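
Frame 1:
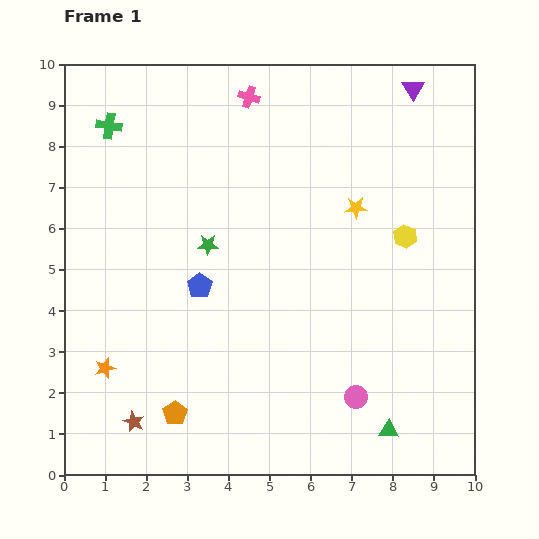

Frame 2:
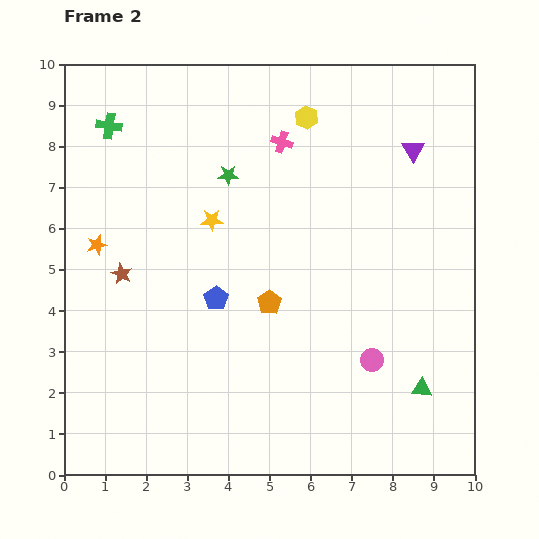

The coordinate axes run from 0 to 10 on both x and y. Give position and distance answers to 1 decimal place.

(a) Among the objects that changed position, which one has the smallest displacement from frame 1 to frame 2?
the blue pentagon

(moved 0.5)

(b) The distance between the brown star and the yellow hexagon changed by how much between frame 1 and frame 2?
-2.1

Distance in frame 1: 8.0. Distance in frame 2: 5.9.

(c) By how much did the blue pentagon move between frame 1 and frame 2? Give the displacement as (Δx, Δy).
(0.4, -0.3)

The blue pentagon was at (3.3, 4.6) in frame 1 and (3.7, 4.3) in frame 2.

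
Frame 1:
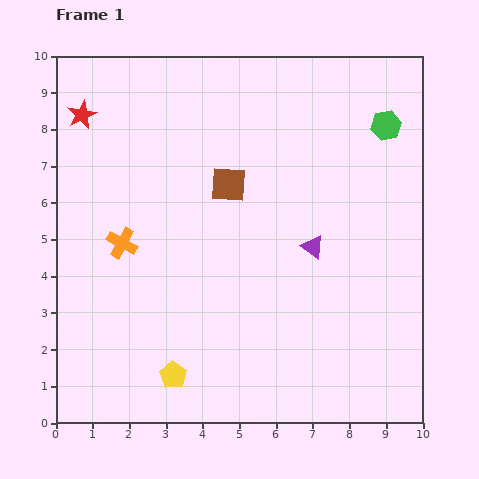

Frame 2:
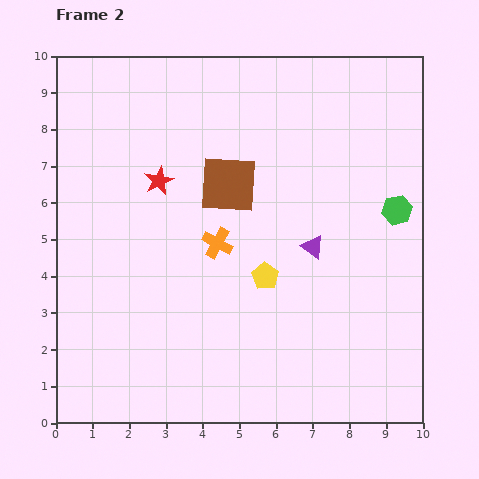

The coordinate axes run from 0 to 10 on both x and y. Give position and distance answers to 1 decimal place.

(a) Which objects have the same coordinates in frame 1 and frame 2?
the purple triangle, the brown square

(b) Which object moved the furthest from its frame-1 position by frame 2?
the yellow pentagon

(moved 3.7; next 2.8)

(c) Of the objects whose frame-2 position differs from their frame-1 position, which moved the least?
the green hexagon

(moved 2.3)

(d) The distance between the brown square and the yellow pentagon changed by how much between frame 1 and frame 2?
-2.7

Distance in frame 1: 5.4. Distance in frame 2: 2.7.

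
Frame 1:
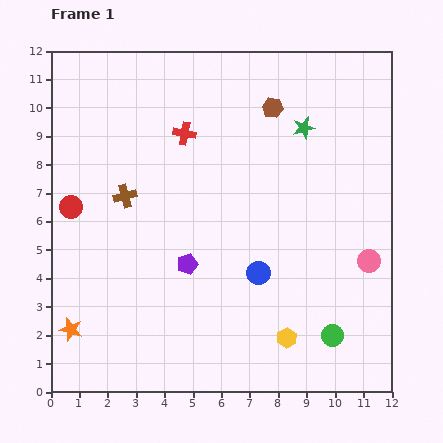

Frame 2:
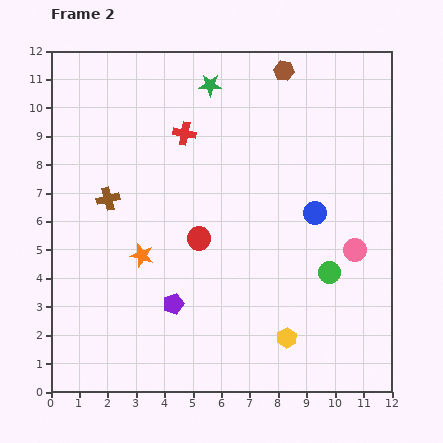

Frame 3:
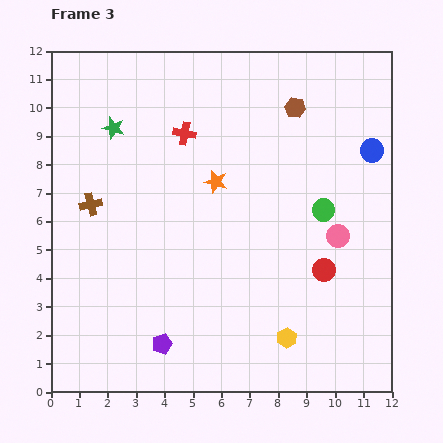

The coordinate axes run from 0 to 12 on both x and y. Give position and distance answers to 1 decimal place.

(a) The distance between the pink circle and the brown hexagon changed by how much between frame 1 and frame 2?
+0.4

Distance in frame 1: 6.4. Distance in frame 2: 6.8.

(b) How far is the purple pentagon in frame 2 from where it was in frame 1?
1.5

The purple pentagon moved from (4.8, 4.5) to (4.3, 3.1), a distance of √(0.5² + 1.4²) ≈ 1.5.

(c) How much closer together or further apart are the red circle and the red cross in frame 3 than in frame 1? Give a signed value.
+2.1

Distance in frame 1: 4.8. Distance in frame 3: 6.9.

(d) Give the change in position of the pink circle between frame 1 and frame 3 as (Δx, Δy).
(-1.1, 0.9)

The pink circle was at (11.2, 4.6) in frame 1 and (10.1, 5.5) in frame 3.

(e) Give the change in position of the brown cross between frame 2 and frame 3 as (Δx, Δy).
(-0.6, -0.2)

The brown cross was at (2.0, 6.8) in frame 2 and (1.4, 6.6) in frame 3.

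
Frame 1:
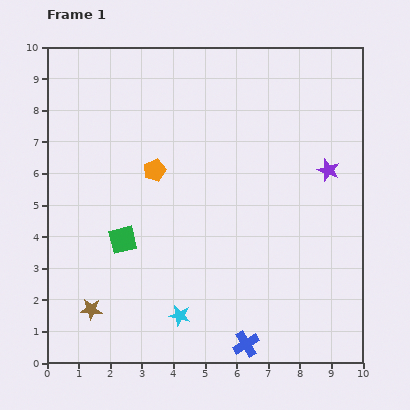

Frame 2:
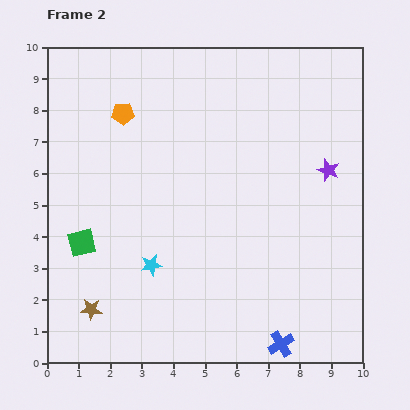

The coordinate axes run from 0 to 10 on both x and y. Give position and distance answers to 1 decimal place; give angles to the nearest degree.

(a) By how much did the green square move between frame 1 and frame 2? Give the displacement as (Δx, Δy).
(-1.3, -0.1)

The green square was at (2.4, 3.9) in frame 1 and (1.1, 3.8) in frame 2.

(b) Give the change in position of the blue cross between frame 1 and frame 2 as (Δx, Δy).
(1.1, 0.0)

The blue cross was at (6.3, 0.6) in frame 1 and (7.4, 0.6) in frame 2.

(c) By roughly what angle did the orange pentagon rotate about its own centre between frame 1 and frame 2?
20° clockwise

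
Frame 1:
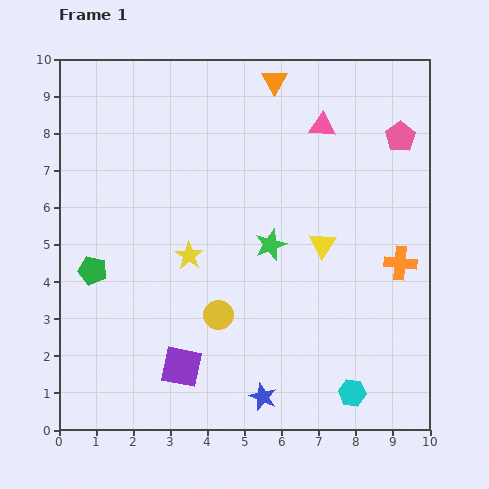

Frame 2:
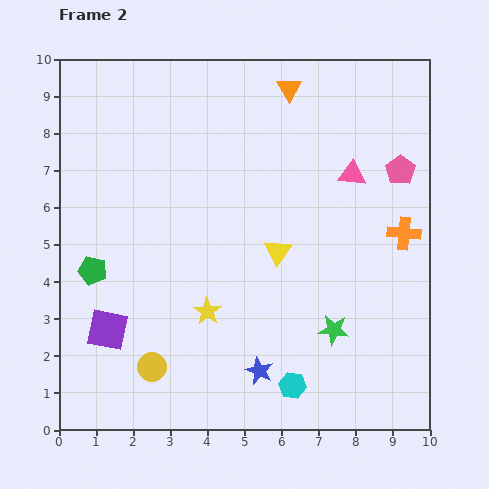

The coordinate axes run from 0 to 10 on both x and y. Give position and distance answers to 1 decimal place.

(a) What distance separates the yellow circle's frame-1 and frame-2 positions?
2.3

The yellow circle moved from (4.3, 3.1) to (2.5, 1.7), a distance of √(1.8² + 1.4²) ≈ 2.3.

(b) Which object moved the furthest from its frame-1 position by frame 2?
the green star

(moved 2.9; next 2.3)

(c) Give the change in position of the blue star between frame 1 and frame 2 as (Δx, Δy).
(-0.1, 0.7)

The blue star was at (5.5, 0.9) in frame 1 and (5.4, 1.6) in frame 2.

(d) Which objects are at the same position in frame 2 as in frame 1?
the green pentagon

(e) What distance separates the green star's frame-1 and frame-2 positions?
2.9

The green star moved from (5.7, 5.0) to (7.4, 2.7), a distance of √(1.7² + 2.3²) ≈ 2.9.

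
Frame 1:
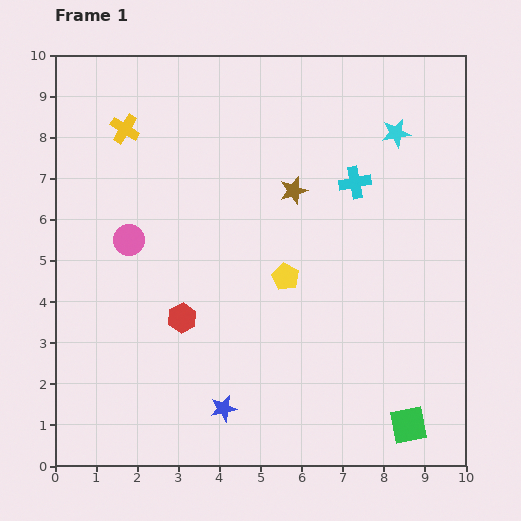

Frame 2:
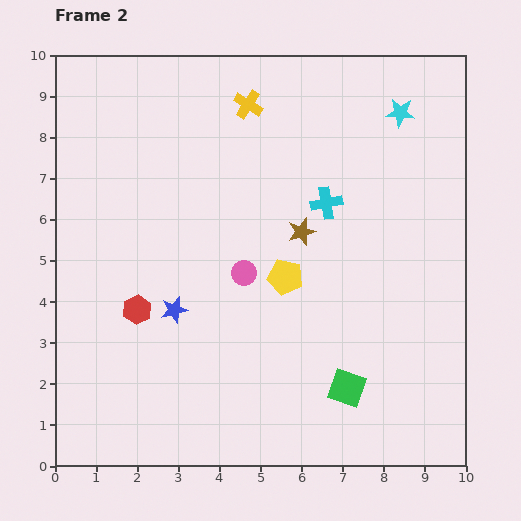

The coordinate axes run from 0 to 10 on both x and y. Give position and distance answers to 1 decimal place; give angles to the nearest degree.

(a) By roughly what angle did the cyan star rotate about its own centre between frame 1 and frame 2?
15° clockwise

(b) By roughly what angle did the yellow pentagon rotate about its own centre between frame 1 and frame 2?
17° counter-clockwise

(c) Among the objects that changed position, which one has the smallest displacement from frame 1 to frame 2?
the cyan star

(moved 0.5)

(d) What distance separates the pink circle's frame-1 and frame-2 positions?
2.9

The pink circle moved from (1.8, 5.5) to (4.6, 4.7), a distance of √(2.8² + 0.8²) ≈ 2.9.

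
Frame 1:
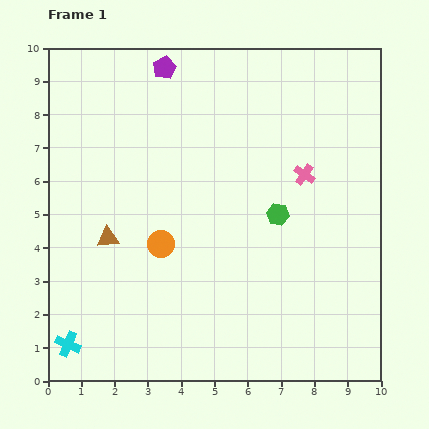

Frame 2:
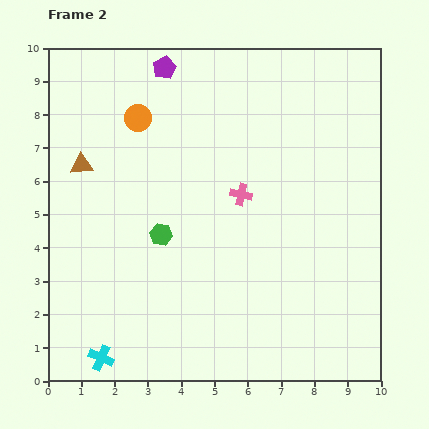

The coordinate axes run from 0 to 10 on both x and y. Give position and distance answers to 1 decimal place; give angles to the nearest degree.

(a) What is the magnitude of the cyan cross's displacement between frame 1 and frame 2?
1.1

The cyan cross moved from (0.6, 1.1) to (1.6, 0.7), a distance of √(1.0² + 0.4²) ≈ 1.1.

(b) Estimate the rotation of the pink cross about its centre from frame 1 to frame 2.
22° counter-clockwise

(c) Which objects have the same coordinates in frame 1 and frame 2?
the purple pentagon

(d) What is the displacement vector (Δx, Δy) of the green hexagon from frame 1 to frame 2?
(-3.5, -0.6)

The green hexagon was at (6.9, 5.0) in frame 1 and (3.4, 4.4) in frame 2.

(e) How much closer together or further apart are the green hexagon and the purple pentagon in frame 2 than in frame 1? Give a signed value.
-0.6

Distance in frame 1: 5.6. Distance in frame 2: 5.0.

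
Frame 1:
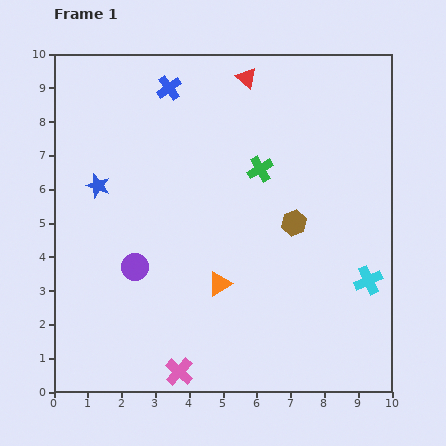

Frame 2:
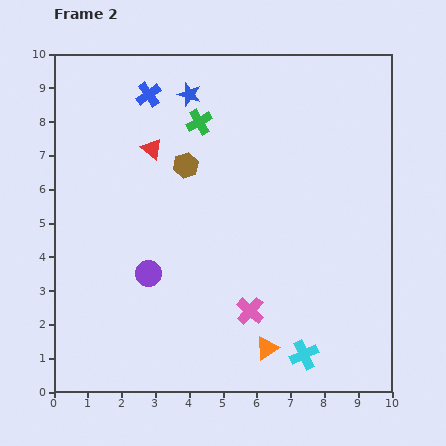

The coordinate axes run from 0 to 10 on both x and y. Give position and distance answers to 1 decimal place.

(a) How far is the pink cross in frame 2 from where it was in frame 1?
2.8

The pink cross moved from (3.7, 0.6) to (5.8, 2.4), a distance of √(2.1² + 1.8²) ≈ 2.8.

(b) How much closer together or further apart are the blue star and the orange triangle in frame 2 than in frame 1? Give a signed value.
+3.2

Distance in frame 1: 4.6. Distance in frame 2: 7.8.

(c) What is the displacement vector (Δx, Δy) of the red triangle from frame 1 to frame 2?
(-2.8, -2.1)

The red triangle was at (5.7, 9.3) in frame 1 and (2.9, 7.2) in frame 2.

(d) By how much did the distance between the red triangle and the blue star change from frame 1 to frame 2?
-3.5

Distance in frame 1: 5.4. Distance in frame 2: 1.9.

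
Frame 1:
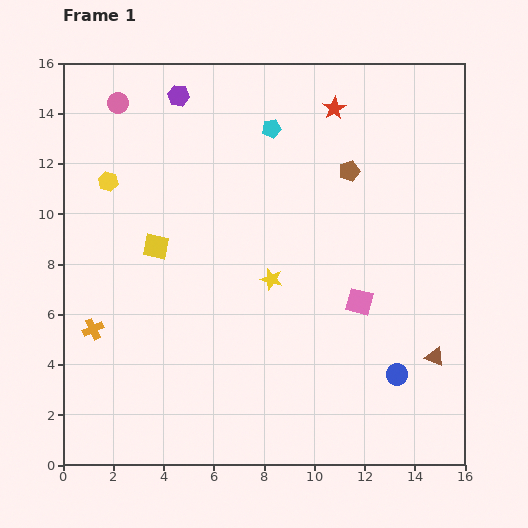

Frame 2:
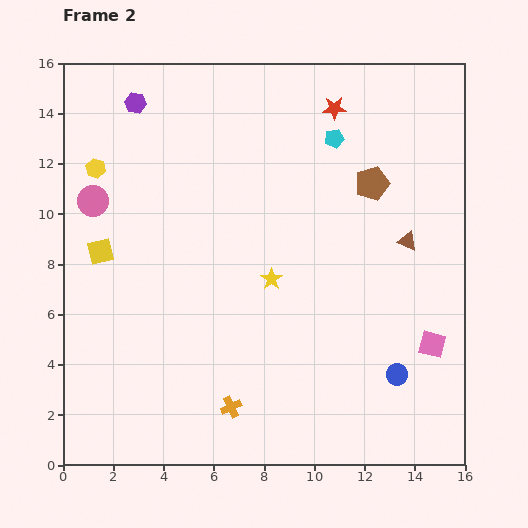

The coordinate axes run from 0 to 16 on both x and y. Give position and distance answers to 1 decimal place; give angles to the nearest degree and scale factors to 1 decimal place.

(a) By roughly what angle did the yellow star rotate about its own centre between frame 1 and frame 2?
24° clockwise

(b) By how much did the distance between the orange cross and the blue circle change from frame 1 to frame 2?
-5.5

Distance in frame 1: 12.2. Distance in frame 2: 6.7.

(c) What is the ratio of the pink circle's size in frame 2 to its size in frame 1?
1.5×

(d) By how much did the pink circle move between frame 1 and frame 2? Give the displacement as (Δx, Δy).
(-1.0, -3.9)

The pink circle was at (2.2, 14.4) in frame 1 and (1.2, 10.5) in frame 2.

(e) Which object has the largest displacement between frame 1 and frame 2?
the orange cross

(moved 6.3; next 4.7)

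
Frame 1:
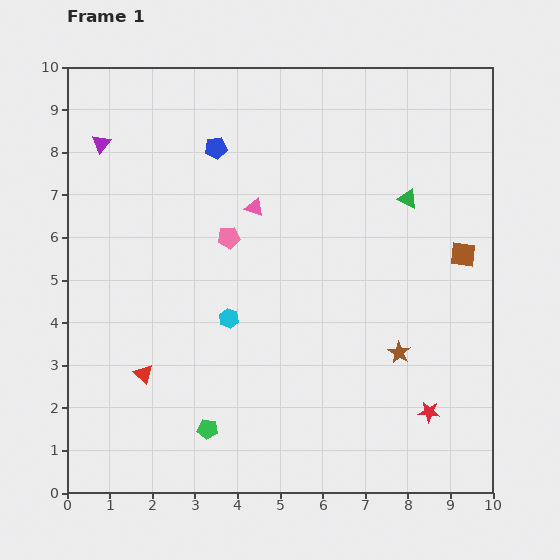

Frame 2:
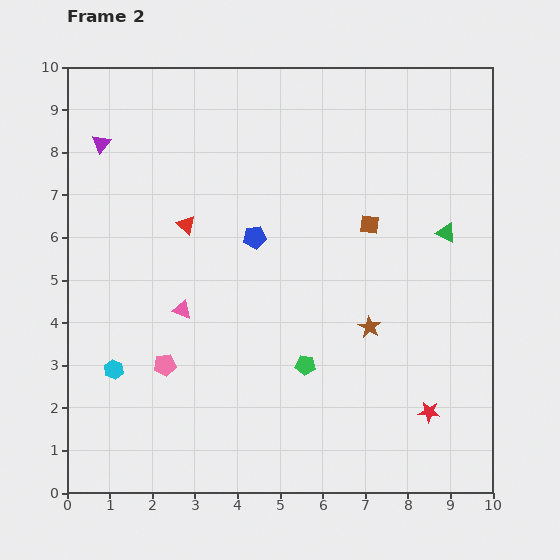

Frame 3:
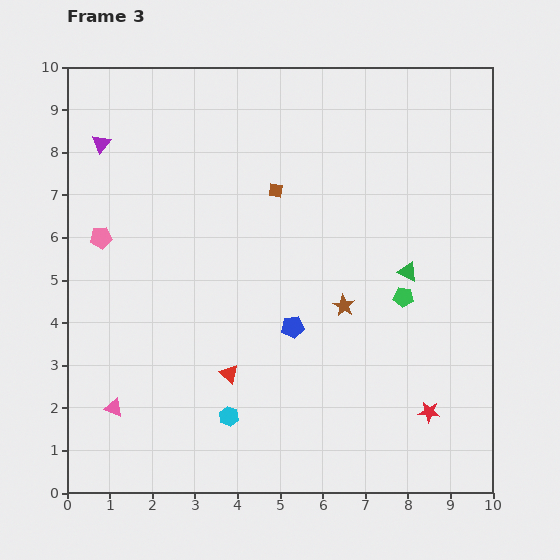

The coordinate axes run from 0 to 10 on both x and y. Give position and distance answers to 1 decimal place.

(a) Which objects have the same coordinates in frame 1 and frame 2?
the red star, the purple triangle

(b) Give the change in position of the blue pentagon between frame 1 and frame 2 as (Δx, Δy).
(0.9, -2.1)

The blue pentagon was at (3.5, 8.1) in frame 1 and (4.4, 6.0) in frame 2.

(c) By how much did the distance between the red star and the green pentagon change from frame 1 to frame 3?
-2.4

Distance in frame 1: 5.2. Distance in frame 3: 2.8.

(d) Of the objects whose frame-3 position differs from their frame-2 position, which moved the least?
the brown star

(moved 0.8)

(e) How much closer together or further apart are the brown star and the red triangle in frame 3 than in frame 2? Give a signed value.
-1.8

Distance in frame 2: 4.9. Distance in frame 3: 3.1.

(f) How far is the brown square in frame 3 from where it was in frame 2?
2.3

The brown square moved from (7.1, 6.3) to (4.9, 7.1), a distance of √(2.2² + 0.8²) ≈ 2.3.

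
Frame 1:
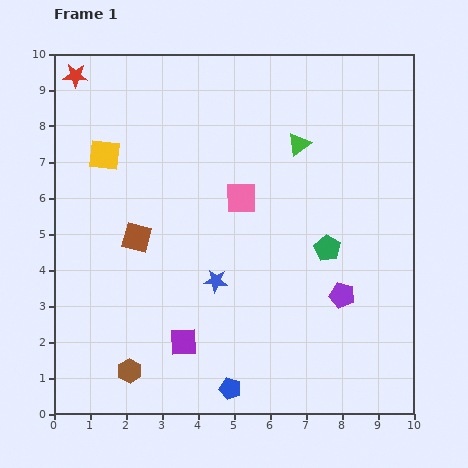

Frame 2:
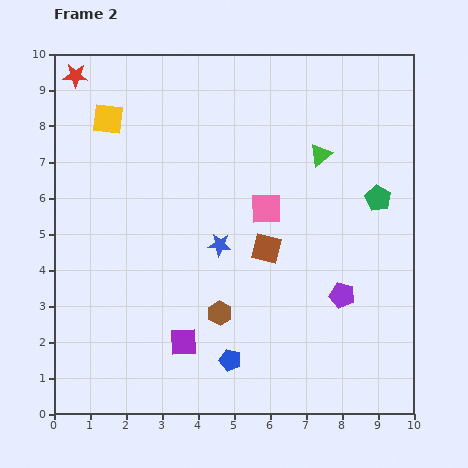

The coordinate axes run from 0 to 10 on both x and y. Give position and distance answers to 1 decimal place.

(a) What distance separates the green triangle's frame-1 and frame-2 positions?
0.7

The green triangle moved from (6.8, 7.5) to (7.4, 7.2), a distance of √(0.6² + 0.3²) ≈ 0.7.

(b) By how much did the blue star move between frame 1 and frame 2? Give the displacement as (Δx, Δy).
(0.1, 1.0)

The blue star was at (4.5, 3.7) in frame 1 and (4.6, 4.7) in frame 2.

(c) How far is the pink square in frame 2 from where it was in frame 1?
0.8

The pink square moved from (5.2, 6.0) to (5.9, 5.7), a distance of √(0.7² + 0.3²) ≈ 0.8.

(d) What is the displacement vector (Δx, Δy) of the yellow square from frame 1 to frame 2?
(0.1, 1.0)

The yellow square was at (1.4, 7.2) in frame 1 and (1.5, 8.2) in frame 2.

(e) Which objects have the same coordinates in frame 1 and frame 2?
the purple square, the purple pentagon, the red star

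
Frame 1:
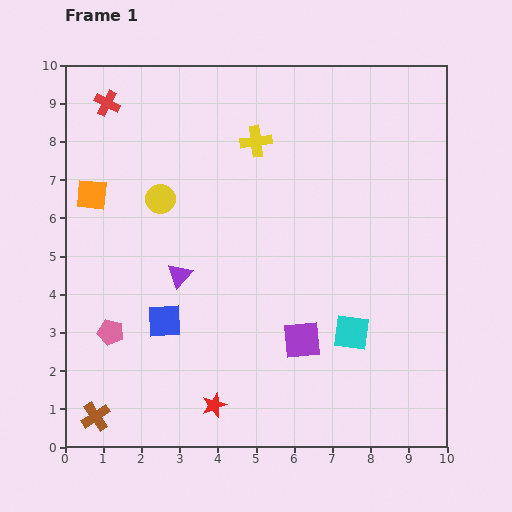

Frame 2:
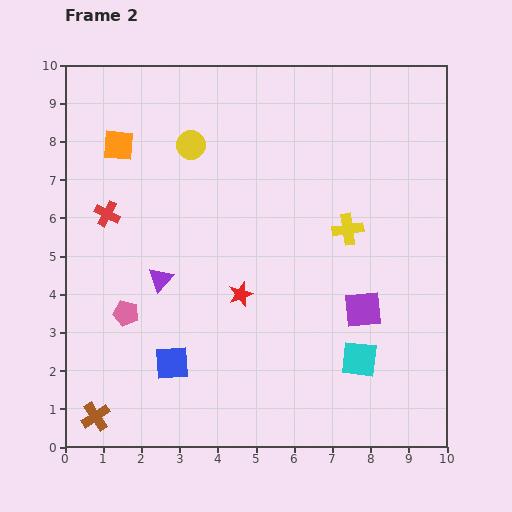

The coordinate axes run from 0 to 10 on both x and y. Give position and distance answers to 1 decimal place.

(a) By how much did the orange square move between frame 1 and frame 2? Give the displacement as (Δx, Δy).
(0.7, 1.3)

The orange square was at (0.7, 6.6) in frame 1 and (1.4, 7.9) in frame 2.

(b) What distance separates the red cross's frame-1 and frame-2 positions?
2.9

The red cross moved from (1.1, 9.0) to (1.1, 6.1), a distance of √(0.0² + 2.9²) ≈ 2.9.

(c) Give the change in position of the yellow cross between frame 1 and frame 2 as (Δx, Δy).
(2.4, -2.3)

The yellow cross was at (5.0, 8.0) in frame 1 and (7.4, 5.7) in frame 2.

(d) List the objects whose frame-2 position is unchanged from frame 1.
the brown cross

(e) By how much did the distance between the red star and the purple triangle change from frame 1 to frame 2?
-1.4

Distance in frame 1: 3.5. Distance in frame 2: 2.1.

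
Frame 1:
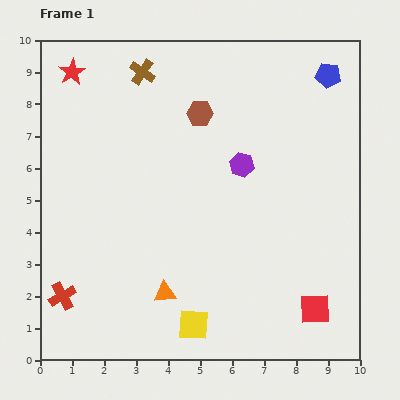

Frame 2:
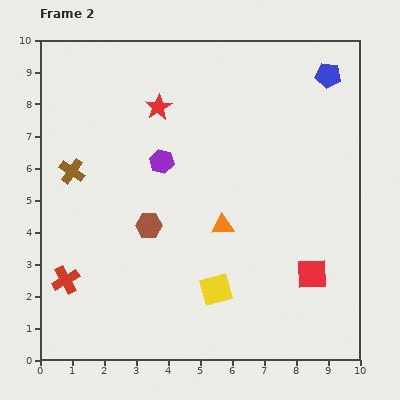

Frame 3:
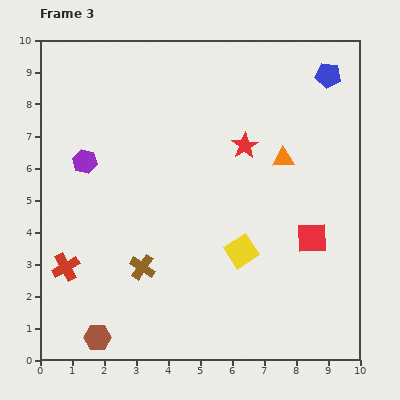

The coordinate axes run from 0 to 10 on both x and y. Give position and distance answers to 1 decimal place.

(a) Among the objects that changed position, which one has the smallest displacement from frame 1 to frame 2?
the red cross

(moved 0.5)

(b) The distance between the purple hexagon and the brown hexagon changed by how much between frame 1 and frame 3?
+3.4

Distance in frame 1: 2.1. Distance in frame 3: 5.5.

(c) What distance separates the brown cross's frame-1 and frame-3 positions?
6.1

The brown cross moved from (3.2, 9.0) to (3.2, 2.9), a distance of √(0.0² + 6.1²) ≈ 6.1.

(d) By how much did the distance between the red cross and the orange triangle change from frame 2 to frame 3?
+2.4

Distance in frame 2: 5.2. Distance in frame 3: 7.6.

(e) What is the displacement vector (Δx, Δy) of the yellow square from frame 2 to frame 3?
(0.8, 1.2)

The yellow square was at (5.5, 2.2) in frame 2 and (6.3, 3.4) in frame 3.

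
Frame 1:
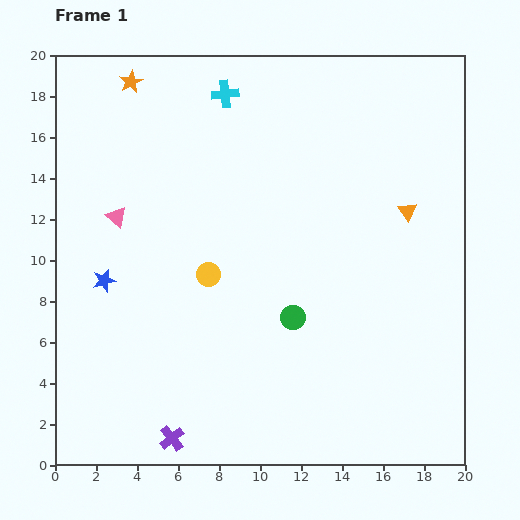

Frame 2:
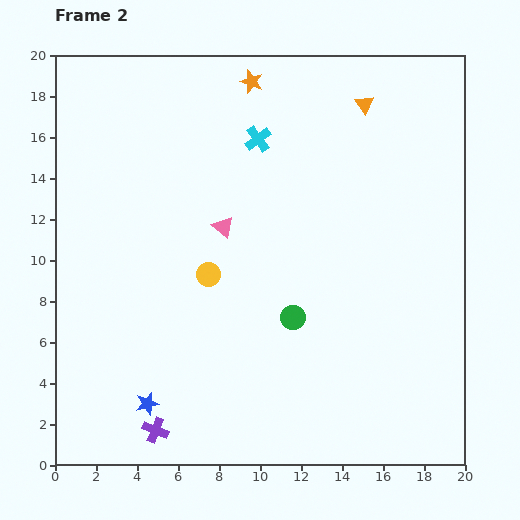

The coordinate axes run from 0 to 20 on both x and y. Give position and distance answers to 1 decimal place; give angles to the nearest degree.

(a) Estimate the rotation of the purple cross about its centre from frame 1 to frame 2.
30° counter-clockwise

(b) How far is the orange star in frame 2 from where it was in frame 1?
5.9

The orange star moved from (3.7, 18.7) to (9.6, 18.7), a distance of √(5.9² + 0.0²) ≈ 5.9.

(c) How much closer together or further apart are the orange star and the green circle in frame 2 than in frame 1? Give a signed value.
-2.3

Distance in frame 1: 14.0. Distance in frame 2: 11.7.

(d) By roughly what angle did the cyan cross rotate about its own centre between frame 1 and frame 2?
31° counter-clockwise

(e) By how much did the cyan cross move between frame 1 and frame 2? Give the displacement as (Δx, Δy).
(1.6, -2.2)

The cyan cross was at (8.3, 18.1) in frame 1 and (9.9, 15.9) in frame 2.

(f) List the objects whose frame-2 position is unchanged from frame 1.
the yellow circle, the green circle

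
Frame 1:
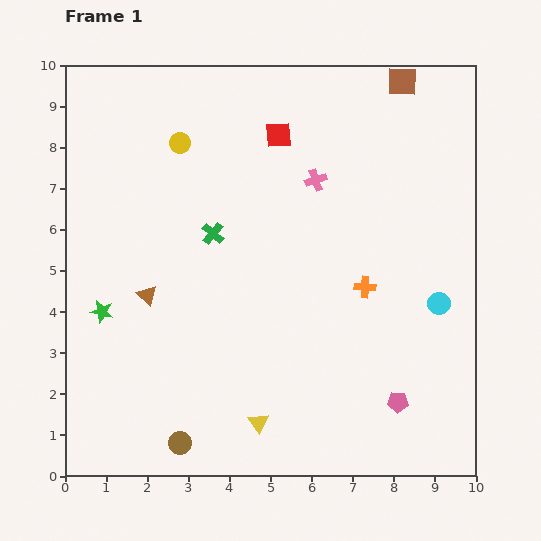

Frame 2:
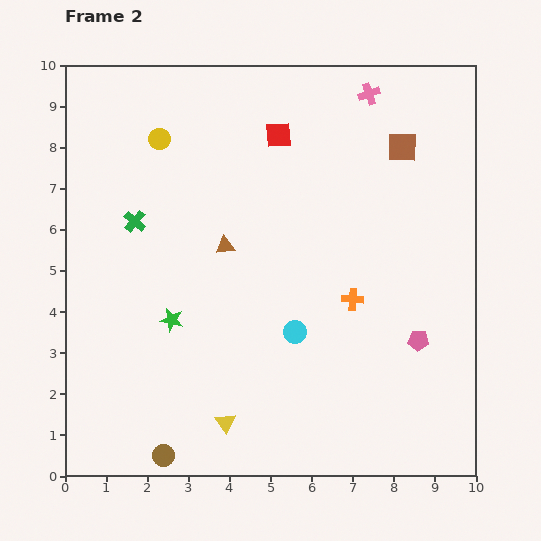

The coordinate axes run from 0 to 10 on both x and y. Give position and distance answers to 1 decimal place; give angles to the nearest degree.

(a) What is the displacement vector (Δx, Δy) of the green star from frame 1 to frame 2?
(1.7, -0.2)

The green star was at (0.9, 4.0) in frame 1 and (2.6, 3.8) in frame 2.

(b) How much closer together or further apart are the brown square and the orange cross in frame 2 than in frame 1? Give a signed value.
-1.2

Distance in frame 1: 5.1. Distance in frame 2: 3.9.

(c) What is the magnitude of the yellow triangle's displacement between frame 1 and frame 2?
0.8

The yellow triangle moved from (4.7, 1.3) to (3.9, 1.3), a distance of √(0.8² + 0.0²) ≈ 0.8.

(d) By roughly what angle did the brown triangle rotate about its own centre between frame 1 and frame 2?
50° counter-clockwise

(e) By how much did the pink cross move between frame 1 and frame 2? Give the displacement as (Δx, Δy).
(1.3, 2.1)

The pink cross was at (6.1, 7.2) in frame 1 and (7.4, 9.3) in frame 2.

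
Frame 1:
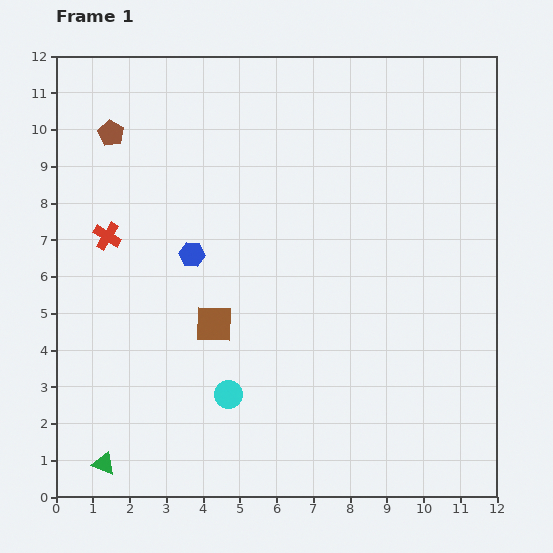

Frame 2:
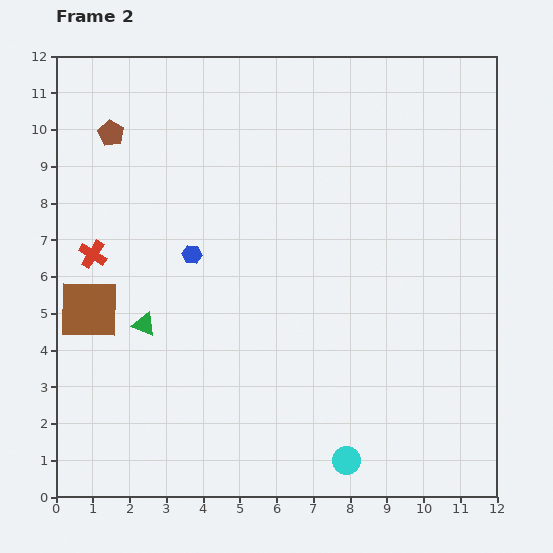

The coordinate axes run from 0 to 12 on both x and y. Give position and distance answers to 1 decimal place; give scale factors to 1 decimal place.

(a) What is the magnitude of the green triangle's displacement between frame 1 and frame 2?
4.0

The green triangle moved from (1.3, 0.9) to (2.4, 4.7), a distance of √(1.1² + 3.8²) ≈ 4.0.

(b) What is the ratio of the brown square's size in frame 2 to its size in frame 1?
1.6×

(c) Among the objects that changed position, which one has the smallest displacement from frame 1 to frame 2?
the red cross

(moved 0.6)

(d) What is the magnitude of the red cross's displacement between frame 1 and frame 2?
0.6

The red cross moved from (1.4, 7.1) to (1.0, 6.6), a distance of √(0.4² + 0.5²) ≈ 0.6.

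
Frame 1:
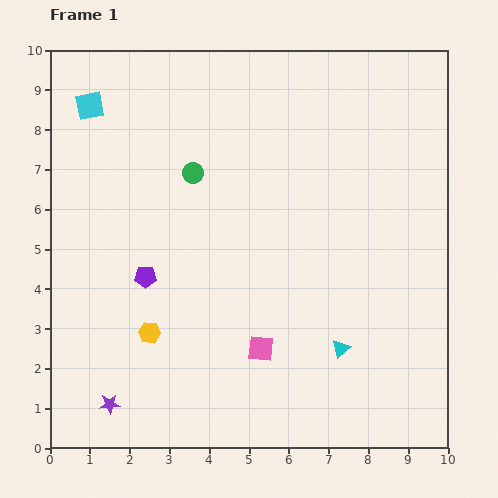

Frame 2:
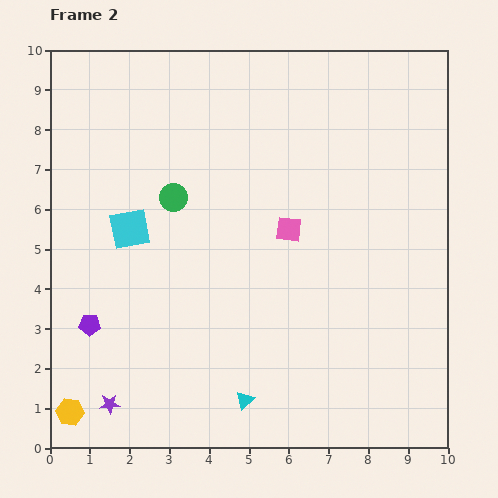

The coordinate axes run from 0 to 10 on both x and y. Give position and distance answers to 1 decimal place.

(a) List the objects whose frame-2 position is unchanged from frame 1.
the purple star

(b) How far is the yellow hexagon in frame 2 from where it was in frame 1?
2.8

The yellow hexagon moved from (2.5, 2.9) to (0.5, 0.9), a distance of √(2.0² + 2.0²) ≈ 2.8.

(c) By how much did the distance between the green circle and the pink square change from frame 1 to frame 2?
-1.7

Distance in frame 1: 4.7. Distance in frame 2: 3.0.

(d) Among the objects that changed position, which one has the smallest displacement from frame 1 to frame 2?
the green circle

(moved 0.8)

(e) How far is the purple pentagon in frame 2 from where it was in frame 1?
1.8

The purple pentagon moved from (2.4, 4.3) to (1.0, 3.1), a distance of √(1.4² + 1.2²) ≈ 1.8.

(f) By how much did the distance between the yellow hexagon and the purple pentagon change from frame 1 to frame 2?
+0.9

Distance in frame 1: 1.4. Distance in frame 2: 2.3.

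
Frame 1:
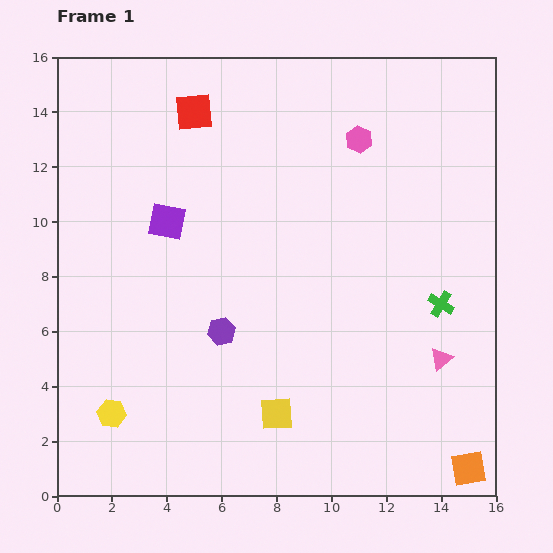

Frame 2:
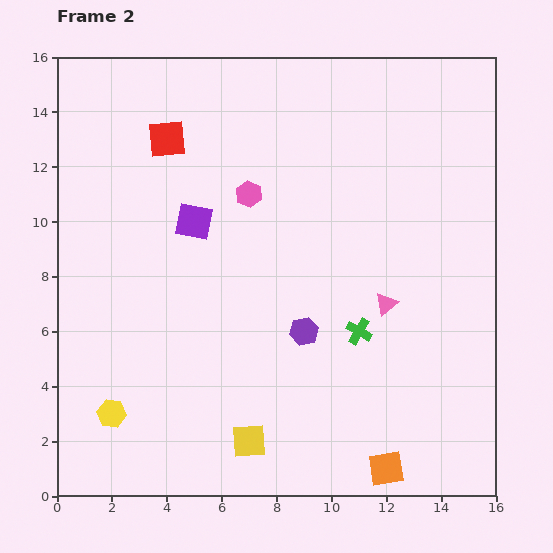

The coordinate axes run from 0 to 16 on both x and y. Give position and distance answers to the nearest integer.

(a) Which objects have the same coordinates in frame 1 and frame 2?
the yellow hexagon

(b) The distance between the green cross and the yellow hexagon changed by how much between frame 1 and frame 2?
-4

Distance in frame 1: 13. Distance in frame 2: 9.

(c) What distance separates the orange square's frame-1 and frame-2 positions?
3

The orange square moved from (15, 1) to (12, 1), a distance of √(3² + 0²) ≈ 3.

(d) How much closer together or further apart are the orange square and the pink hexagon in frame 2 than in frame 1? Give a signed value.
-2

Distance in frame 1: 13. Distance in frame 2: 11.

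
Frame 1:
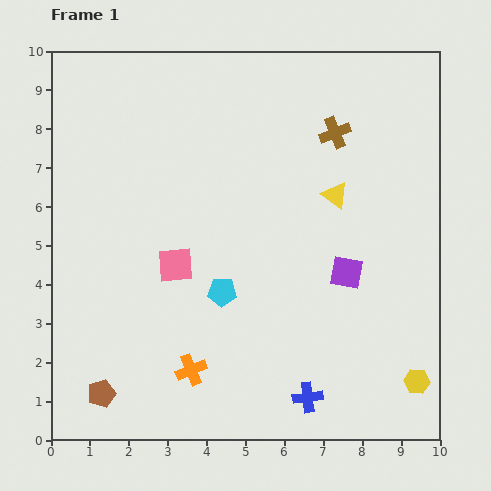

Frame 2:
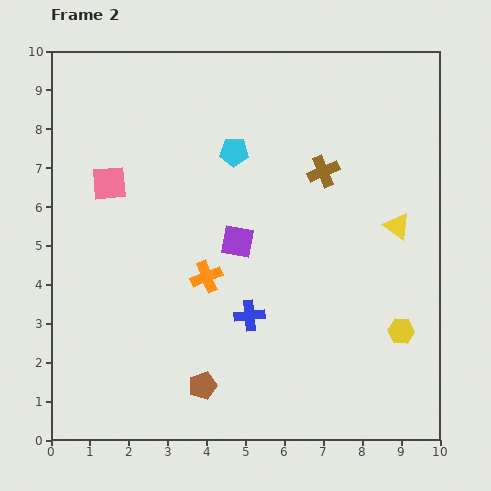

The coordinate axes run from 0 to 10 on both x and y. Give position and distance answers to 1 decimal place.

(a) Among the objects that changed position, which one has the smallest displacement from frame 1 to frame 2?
the brown cross

(moved 1.0)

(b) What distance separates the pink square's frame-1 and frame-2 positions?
2.7

The pink square moved from (3.2, 4.5) to (1.5, 6.6), a distance of √(1.7² + 2.1²) ≈ 2.7.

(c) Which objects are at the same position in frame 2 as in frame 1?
none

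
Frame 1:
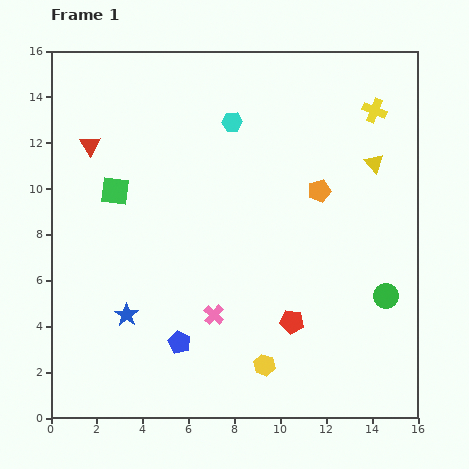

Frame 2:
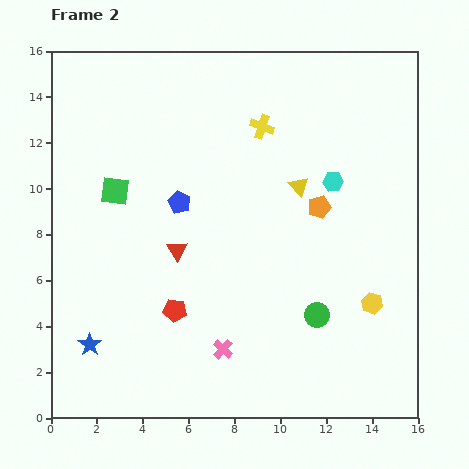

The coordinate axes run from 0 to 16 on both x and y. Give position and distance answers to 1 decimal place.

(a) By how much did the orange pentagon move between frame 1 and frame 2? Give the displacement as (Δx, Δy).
(0.0, -0.7)

The orange pentagon was at (11.7, 9.9) in frame 1 and (11.7, 9.2) in frame 2.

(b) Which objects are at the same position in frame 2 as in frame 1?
the green square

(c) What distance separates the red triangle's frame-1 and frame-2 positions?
6.0

The red triangle moved from (1.7, 11.9) to (5.5, 7.3), a distance of √(3.8² + 4.6²) ≈ 6.0.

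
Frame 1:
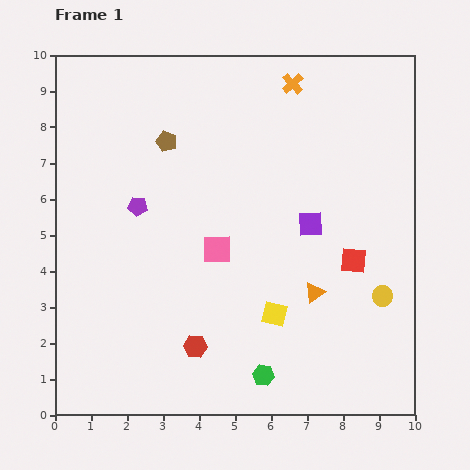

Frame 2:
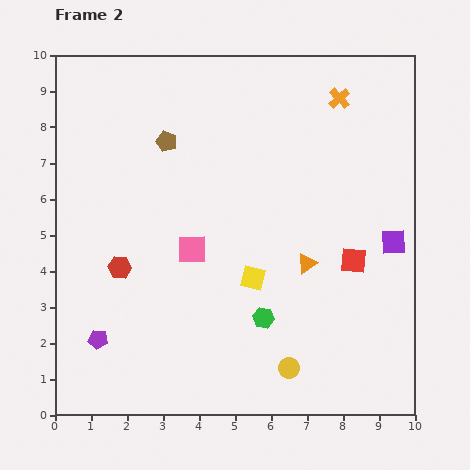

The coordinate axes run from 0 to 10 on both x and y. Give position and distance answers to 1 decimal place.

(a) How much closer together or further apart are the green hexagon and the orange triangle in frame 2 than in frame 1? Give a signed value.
-0.8

Distance in frame 1: 2.7. Distance in frame 2: 1.9.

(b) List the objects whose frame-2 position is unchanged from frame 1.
the brown pentagon, the red square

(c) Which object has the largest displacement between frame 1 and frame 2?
the purple pentagon

(moved 3.9; next 3.3)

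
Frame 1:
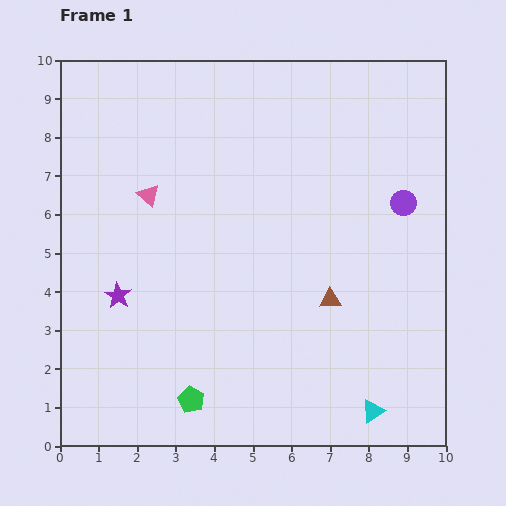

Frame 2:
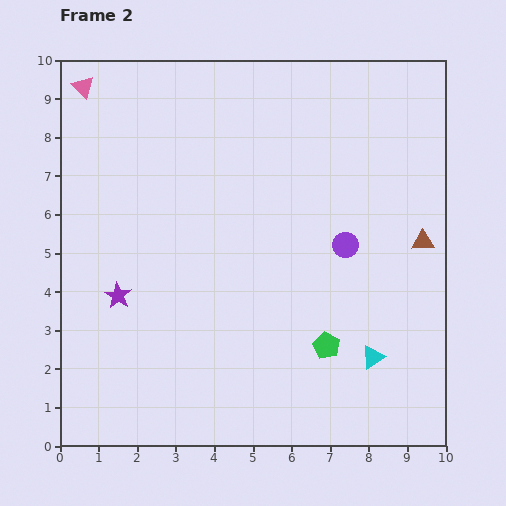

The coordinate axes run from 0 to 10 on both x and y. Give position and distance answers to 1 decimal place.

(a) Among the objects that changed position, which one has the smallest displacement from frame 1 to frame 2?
the cyan triangle

(moved 1.4)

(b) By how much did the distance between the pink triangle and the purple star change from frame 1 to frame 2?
+2.8

Distance in frame 1: 2.7. Distance in frame 2: 5.5.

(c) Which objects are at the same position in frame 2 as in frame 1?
the purple star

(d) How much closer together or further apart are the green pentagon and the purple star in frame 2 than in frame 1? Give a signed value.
+2.3

Distance in frame 1: 3.3. Distance in frame 2: 5.6.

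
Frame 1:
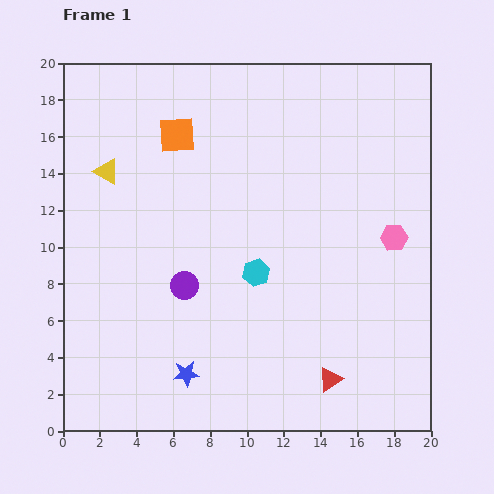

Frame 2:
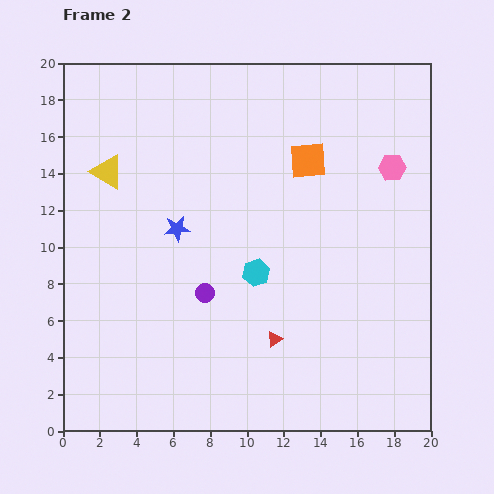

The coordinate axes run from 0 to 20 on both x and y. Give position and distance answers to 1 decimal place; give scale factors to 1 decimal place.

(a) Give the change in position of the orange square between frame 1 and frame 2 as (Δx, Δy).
(7.1, -1.4)

The orange square was at (6.2, 16.1) in frame 1 and (13.3, 14.7) in frame 2.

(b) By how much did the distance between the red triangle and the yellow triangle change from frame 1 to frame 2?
-3.7

Distance in frame 1: 16.6. Distance in frame 2: 12.9.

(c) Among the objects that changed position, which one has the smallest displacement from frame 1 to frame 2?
the purple circle

(moved 1.2)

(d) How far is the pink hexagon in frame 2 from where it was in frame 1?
3.8

The pink hexagon moved from (18.0, 10.5) to (17.9, 14.3), a distance of √(0.1² + 3.8²) ≈ 3.8.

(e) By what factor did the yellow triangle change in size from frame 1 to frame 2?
1.3×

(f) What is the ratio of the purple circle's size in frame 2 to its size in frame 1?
0.7×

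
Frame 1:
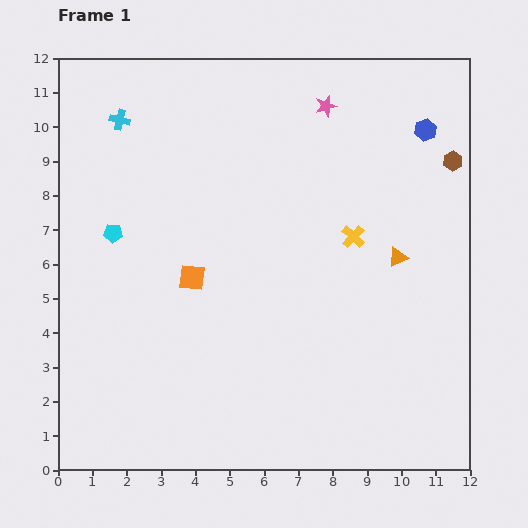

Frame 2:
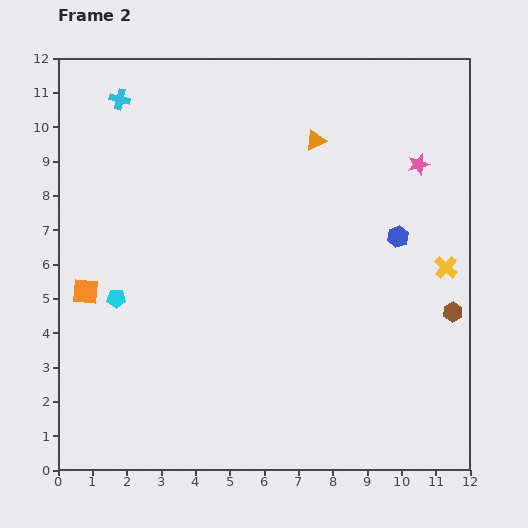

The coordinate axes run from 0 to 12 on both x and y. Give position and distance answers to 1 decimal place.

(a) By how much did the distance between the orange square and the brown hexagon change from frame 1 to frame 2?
+2.4

Distance in frame 1: 8.3. Distance in frame 2: 10.7.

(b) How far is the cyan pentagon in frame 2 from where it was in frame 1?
1.9

The cyan pentagon moved from (1.6, 6.9) to (1.7, 5.0), a distance of √(0.1² + 1.9²) ≈ 1.9.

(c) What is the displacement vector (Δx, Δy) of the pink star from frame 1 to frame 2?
(2.7, -1.7)

The pink star was at (7.8, 10.6) in frame 1 and (10.5, 8.9) in frame 2.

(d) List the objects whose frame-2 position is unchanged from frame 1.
none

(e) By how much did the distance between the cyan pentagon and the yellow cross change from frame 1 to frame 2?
+2.6

Distance in frame 1: 7.0. Distance in frame 2: 9.6.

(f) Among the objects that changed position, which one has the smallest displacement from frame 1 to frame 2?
the cyan cross

(moved 0.6)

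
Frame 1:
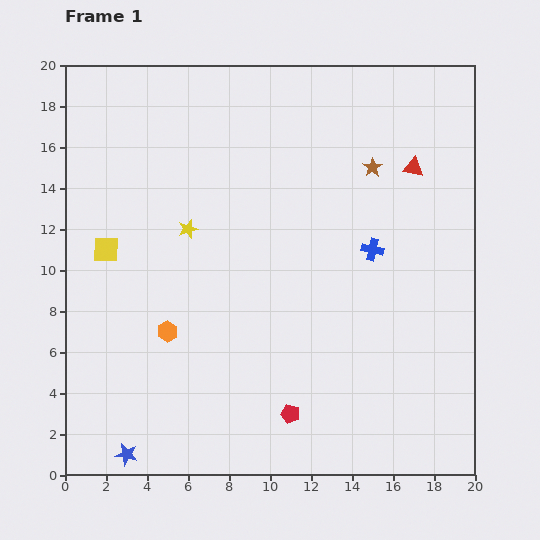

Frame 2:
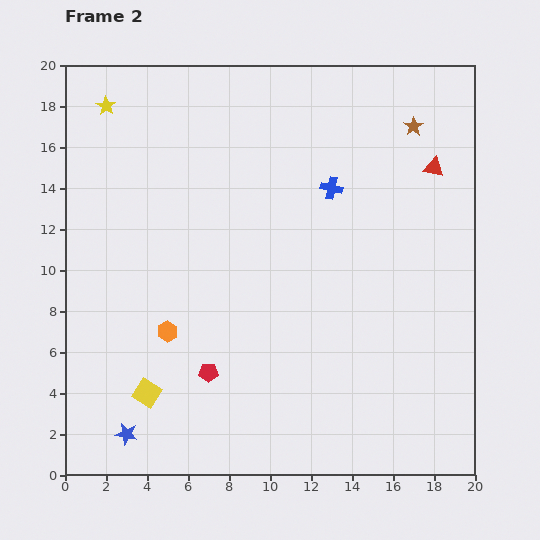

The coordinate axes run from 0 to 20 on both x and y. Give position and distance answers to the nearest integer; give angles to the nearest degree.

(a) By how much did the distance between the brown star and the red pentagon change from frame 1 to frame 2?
+3

Distance in frame 1: 13. Distance in frame 2: 16.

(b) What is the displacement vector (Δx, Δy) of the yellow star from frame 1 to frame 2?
(-4, 6)

The yellow star was at (6, 12) in frame 1 and (2, 18) in frame 2.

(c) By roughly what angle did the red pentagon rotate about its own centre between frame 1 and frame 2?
15° counter-clockwise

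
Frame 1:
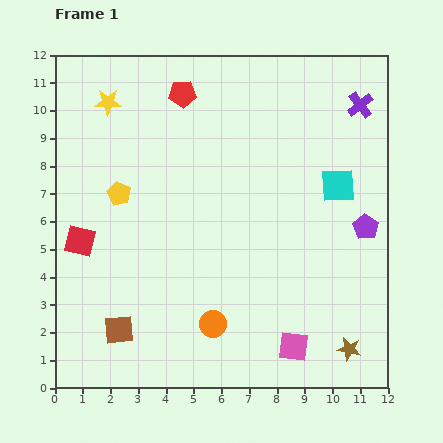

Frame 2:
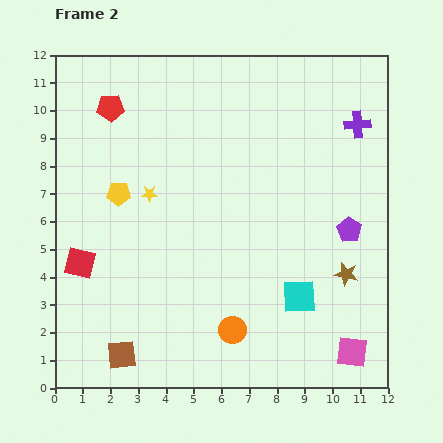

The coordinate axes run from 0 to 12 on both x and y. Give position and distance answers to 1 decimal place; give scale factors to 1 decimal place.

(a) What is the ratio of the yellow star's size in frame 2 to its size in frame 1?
0.6×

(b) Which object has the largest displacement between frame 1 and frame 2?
the cyan square

(moved 4.2; next 3.6)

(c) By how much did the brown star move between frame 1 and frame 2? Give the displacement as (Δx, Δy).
(-0.1, 2.7)

The brown star was at (10.6, 1.4) in frame 1 and (10.5, 4.1) in frame 2.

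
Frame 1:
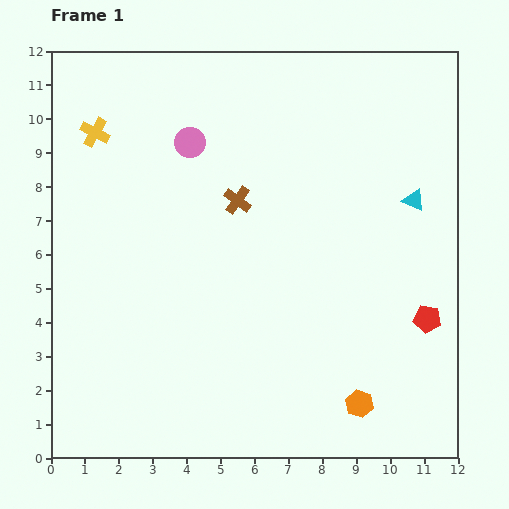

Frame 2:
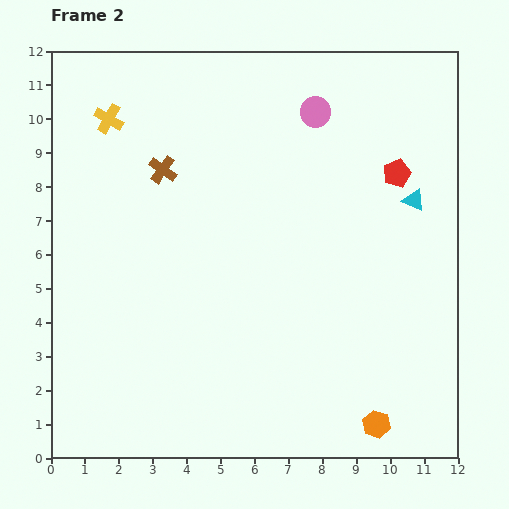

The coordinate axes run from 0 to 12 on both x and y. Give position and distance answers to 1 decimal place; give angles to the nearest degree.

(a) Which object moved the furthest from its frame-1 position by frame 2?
the red pentagon

(moved 4.4; next 3.8)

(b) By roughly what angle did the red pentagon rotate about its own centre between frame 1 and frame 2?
30° counter-clockwise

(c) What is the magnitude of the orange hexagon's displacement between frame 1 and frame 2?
0.8

The orange hexagon moved from (9.1, 1.6) to (9.6, 1.0), a distance of √(0.5² + 0.6²) ≈ 0.8.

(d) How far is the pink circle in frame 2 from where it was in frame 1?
3.8

The pink circle moved from (4.1, 9.3) to (7.8, 10.2), a distance of √(3.7² + 0.9²) ≈ 3.8.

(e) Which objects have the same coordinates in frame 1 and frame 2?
the cyan triangle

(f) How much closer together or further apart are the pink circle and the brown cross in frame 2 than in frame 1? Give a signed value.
+2.6

Distance in frame 1: 2.2. Distance in frame 2: 4.8.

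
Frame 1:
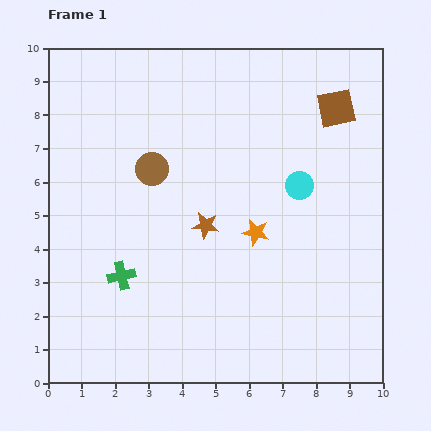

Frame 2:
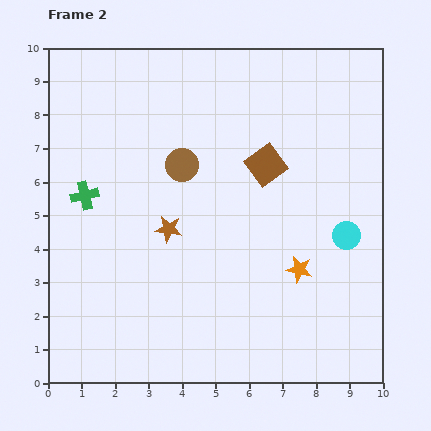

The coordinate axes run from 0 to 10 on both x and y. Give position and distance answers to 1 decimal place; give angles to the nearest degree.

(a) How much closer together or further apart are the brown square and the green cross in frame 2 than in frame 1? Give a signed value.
-2.6

Distance in frame 1: 8.1. Distance in frame 2: 5.5.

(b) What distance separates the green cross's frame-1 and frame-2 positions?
2.6

The green cross moved from (2.2, 3.2) to (1.1, 5.6), a distance of √(1.1² + 2.4²) ≈ 2.6.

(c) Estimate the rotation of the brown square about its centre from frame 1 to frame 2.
24° counter-clockwise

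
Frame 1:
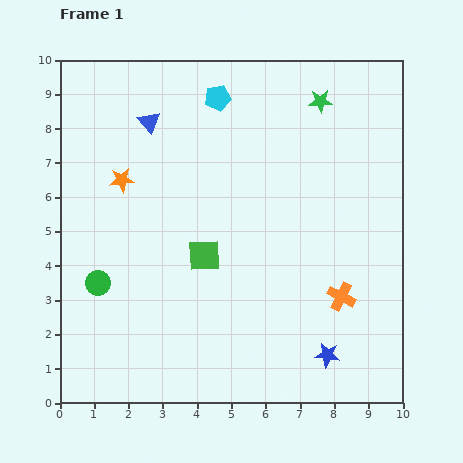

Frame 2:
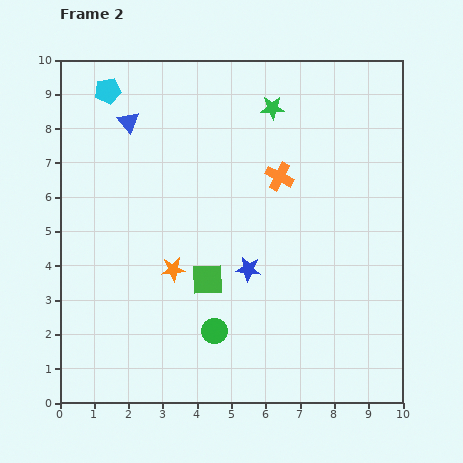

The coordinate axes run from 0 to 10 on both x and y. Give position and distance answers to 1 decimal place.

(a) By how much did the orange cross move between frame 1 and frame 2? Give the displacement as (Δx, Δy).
(-1.8, 3.5)

The orange cross was at (8.2, 3.1) in frame 1 and (6.4, 6.6) in frame 2.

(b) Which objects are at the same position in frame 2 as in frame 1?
none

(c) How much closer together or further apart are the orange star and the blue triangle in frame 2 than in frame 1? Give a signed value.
+2.6

Distance in frame 1: 1.9. Distance in frame 2: 4.5.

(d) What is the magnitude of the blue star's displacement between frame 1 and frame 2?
3.4

The blue star moved from (7.8, 1.4) to (5.5, 3.9), a distance of √(2.3² + 2.5²) ≈ 3.4.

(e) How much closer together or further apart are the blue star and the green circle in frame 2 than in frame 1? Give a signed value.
-4.9

Distance in frame 1: 7.0. Distance in frame 2: 2.1.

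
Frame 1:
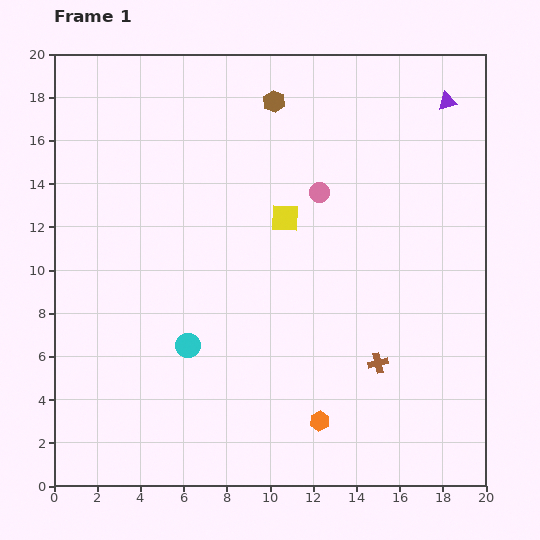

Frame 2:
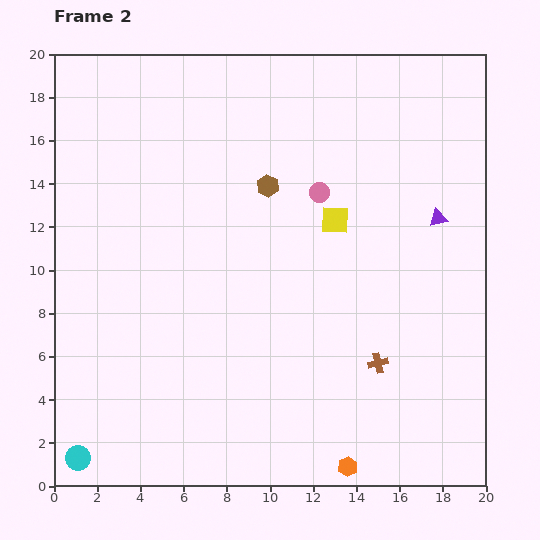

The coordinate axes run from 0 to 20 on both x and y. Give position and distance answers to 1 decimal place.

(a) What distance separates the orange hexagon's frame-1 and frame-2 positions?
2.5

The orange hexagon moved from (12.3, 3.0) to (13.6, 0.9), a distance of √(1.3² + 2.1²) ≈ 2.5.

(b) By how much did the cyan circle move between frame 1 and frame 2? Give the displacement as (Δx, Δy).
(-5.1, -5.2)

The cyan circle was at (6.2, 6.5) in frame 1 and (1.1, 1.3) in frame 2.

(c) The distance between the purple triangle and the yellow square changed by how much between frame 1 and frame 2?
-4.4

Distance in frame 1: 9.2. Distance in frame 2: 4.8.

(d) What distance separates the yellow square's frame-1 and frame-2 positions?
2.3

The yellow square moved from (10.7, 12.4) to (13.0, 12.3), a distance of √(2.3² + 0.1²) ≈ 2.3.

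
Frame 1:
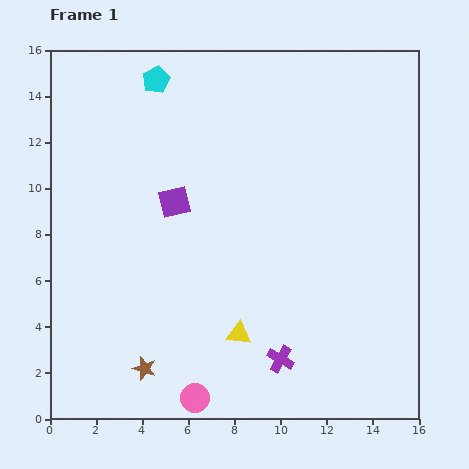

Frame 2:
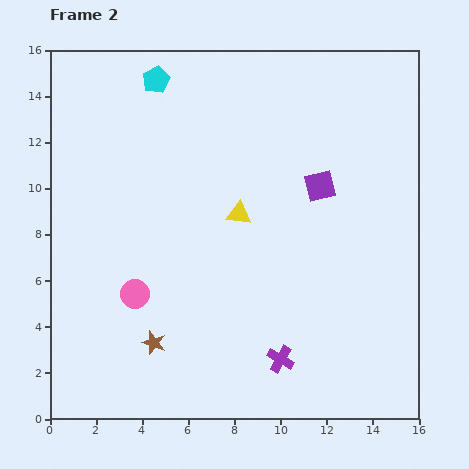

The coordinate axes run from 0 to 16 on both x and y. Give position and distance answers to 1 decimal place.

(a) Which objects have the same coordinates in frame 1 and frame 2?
the cyan pentagon, the purple cross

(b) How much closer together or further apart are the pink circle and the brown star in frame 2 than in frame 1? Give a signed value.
-0.4

Distance in frame 1: 2.6. Distance in frame 2: 2.2.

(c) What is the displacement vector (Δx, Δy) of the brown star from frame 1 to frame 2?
(0.4, 1.1)

The brown star was at (4.1, 2.2) in frame 1 and (4.5, 3.3) in frame 2.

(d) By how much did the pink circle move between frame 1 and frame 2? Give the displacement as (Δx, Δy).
(-2.6, 4.5)

The pink circle was at (6.3, 0.9) in frame 1 and (3.7, 5.4) in frame 2.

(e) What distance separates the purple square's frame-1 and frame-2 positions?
6.3

The purple square moved from (5.4, 9.4) to (11.7, 10.1), a distance of √(6.3² + 0.7²) ≈ 6.3.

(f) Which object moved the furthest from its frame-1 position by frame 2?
the purple square

(moved 6.3; next 5.2)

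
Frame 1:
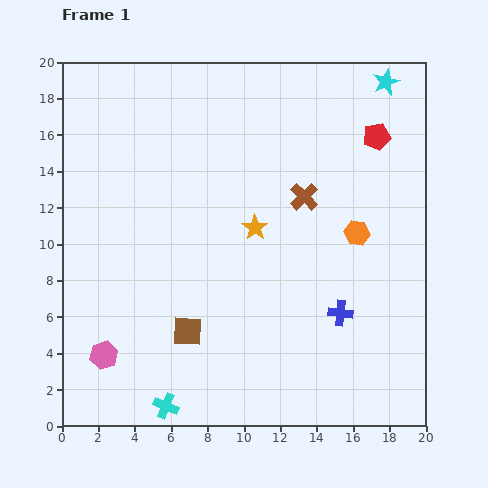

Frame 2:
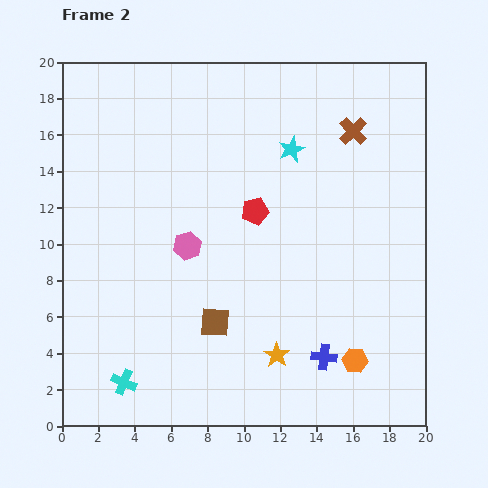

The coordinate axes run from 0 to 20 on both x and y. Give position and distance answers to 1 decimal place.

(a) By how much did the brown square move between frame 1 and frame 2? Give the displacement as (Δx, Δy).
(1.5, 0.5)

The brown square was at (6.9, 5.2) in frame 1 and (8.4, 5.7) in frame 2.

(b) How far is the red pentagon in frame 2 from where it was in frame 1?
7.9

The red pentagon moved from (17.3, 15.9) to (10.6, 11.8), a distance of √(6.7² + 4.1²) ≈ 7.9.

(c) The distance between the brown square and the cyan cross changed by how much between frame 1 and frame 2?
+1.7

Distance in frame 1: 4.3. Distance in frame 2: 6.0.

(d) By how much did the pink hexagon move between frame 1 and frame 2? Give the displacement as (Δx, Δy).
(4.6, 6.0)

The pink hexagon was at (2.3, 3.9) in frame 1 and (6.9, 9.9) in frame 2.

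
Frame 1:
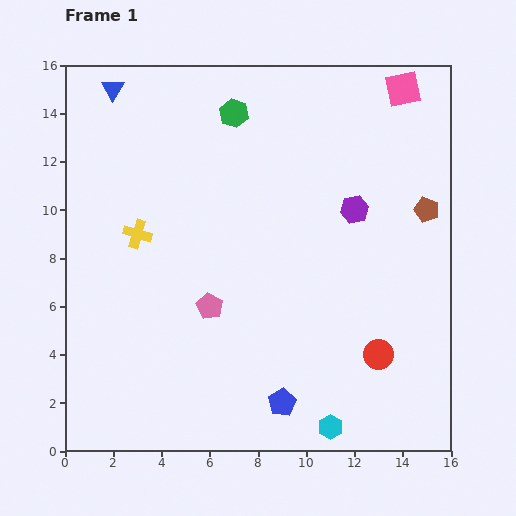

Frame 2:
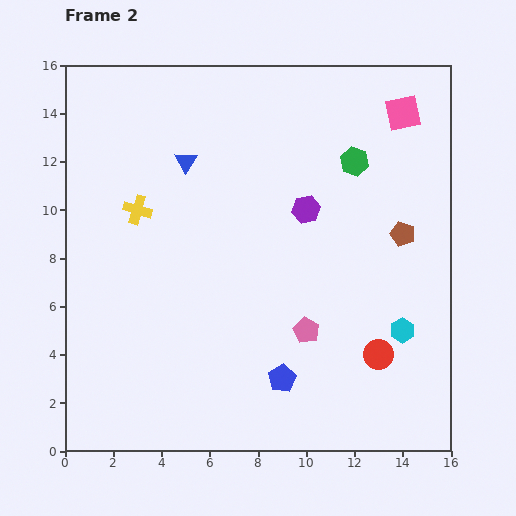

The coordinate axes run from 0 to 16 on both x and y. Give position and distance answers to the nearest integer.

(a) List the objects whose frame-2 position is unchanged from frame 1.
the red circle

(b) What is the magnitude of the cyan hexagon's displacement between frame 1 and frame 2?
5

The cyan hexagon moved from (11, 1) to (14, 5), a distance of √(3² + 4²) ≈ 5.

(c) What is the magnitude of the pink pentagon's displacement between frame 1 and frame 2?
4

The pink pentagon moved from (6, 6) to (10, 5), a distance of √(4² + 1²) ≈ 4.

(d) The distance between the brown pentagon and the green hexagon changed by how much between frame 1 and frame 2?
-5

Distance in frame 1: 9. Distance in frame 2: 4.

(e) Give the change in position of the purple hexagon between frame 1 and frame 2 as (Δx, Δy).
(-2, 0)

The purple hexagon was at (12, 10) in frame 1 and (10, 10) in frame 2.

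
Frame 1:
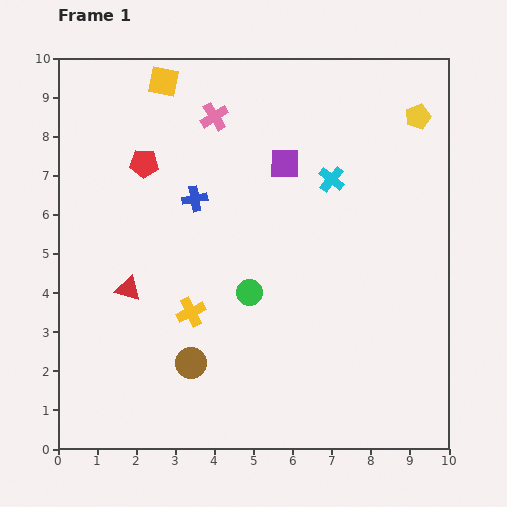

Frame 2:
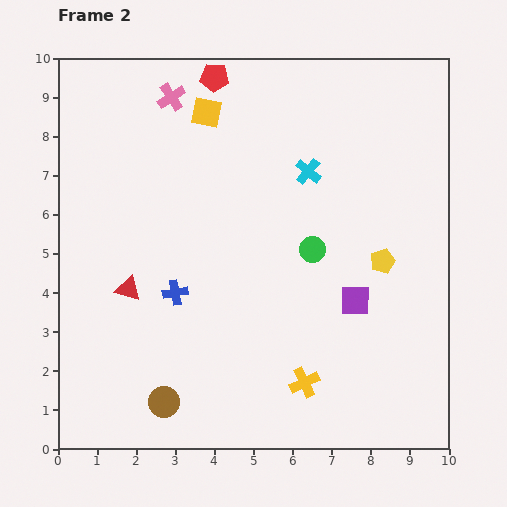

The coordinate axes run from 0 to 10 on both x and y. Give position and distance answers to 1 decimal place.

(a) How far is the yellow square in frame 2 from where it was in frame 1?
1.4

The yellow square moved from (2.7, 9.4) to (3.8, 8.6), a distance of √(1.1² + 0.8²) ≈ 1.4.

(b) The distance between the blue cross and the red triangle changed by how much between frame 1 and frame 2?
-1.7

Distance in frame 1: 2.9. Distance in frame 2: 1.2.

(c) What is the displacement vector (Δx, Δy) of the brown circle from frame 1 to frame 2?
(-0.7, -1.0)

The brown circle was at (3.4, 2.2) in frame 1 and (2.7, 1.2) in frame 2.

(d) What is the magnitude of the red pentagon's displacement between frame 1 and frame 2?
2.8

The red pentagon moved from (2.2, 7.3) to (4.0, 9.5), a distance of √(1.8² + 2.2²) ≈ 2.8.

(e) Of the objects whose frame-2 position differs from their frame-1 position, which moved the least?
the cyan cross

(moved 0.6)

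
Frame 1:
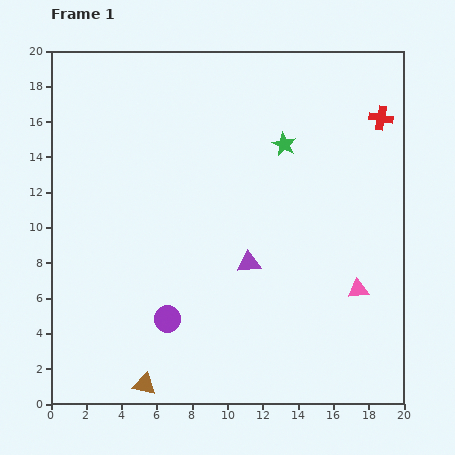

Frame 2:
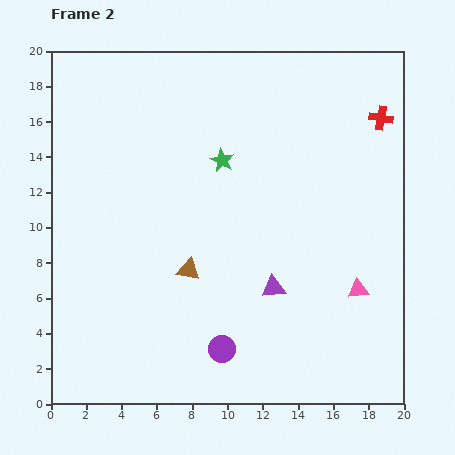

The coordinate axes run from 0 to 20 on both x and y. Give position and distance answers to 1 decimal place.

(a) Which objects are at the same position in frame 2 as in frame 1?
the pink triangle, the red cross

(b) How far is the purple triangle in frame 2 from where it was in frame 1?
2.0

The purple triangle moved from (11.2, 8.0) to (12.6, 6.6), a distance of √(1.4² + 1.4²) ≈ 2.0.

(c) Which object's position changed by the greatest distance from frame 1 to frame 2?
the brown triangle

(moved 7.0; next 3.6)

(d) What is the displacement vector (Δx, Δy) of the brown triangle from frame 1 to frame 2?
(2.5, 6.5)

The brown triangle was at (5.3, 1.1) in frame 1 and (7.8, 7.6) in frame 2.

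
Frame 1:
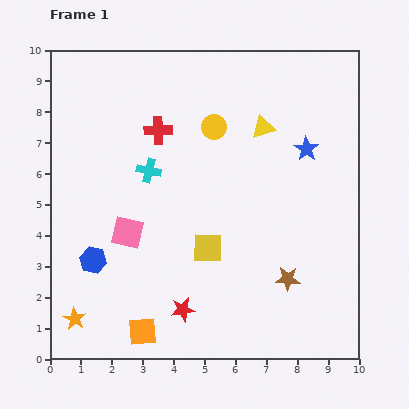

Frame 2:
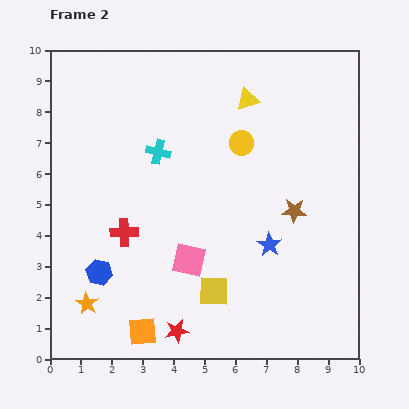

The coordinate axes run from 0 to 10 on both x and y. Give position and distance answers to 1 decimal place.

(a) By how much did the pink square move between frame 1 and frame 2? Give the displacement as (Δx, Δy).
(2.0, -0.9)

The pink square was at (2.5, 4.1) in frame 1 and (4.5, 3.2) in frame 2.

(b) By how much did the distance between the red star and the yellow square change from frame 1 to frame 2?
-0.4

Distance in frame 1: 2.2. Distance in frame 2: 1.8.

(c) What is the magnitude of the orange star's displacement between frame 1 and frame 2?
0.6

The orange star moved from (0.8, 1.3) to (1.2, 1.8), a distance of √(0.4² + 0.5²) ≈ 0.6.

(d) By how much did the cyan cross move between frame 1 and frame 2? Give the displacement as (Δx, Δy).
(0.3, 0.6)

The cyan cross was at (3.2, 6.1) in frame 1 and (3.5, 6.7) in frame 2.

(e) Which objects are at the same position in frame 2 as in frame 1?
the orange square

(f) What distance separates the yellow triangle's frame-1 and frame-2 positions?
1.0

The yellow triangle moved from (6.9, 7.5) to (6.4, 8.4), a distance of √(0.5² + 0.9²) ≈ 1.0.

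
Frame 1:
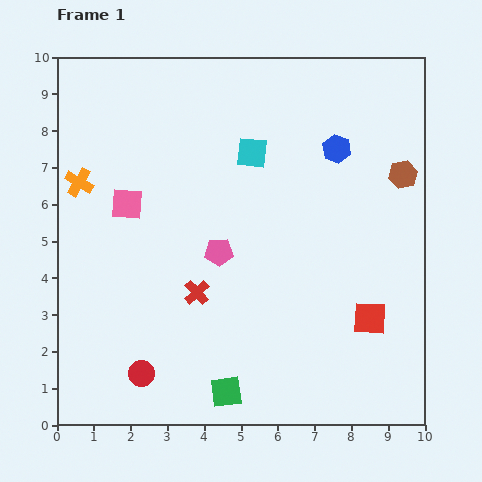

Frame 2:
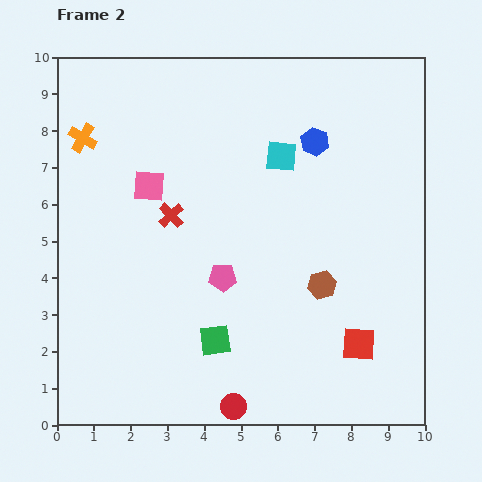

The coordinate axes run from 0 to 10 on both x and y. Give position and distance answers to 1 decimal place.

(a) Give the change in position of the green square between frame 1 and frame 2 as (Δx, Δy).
(-0.3, 1.4)

The green square was at (4.6, 0.9) in frame 1 and (4.3, 2.3) in frame 2.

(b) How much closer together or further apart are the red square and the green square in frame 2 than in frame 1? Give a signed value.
-0.5

Distance in frame 1: 4.4. Distance in frame 2: 3.9.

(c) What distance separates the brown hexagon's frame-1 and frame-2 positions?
3.7

The brown hexagon moved from (9.4, 6.8) to (7.2, 3.8), a distance of √(2.2² + 3.0²) ≈ 3.7.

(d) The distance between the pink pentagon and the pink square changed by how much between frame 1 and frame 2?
+0.4

Distance in frame 1: 2.8. Distance in frame 2: 3.2.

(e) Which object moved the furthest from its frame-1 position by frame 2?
the brown hexagon

(moved 3.7; next 2.7)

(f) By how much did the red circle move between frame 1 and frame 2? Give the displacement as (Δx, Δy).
(2.5, -0.9)

The red circle was at (2.3, 1.4) in frame 1 and (4.8, 0.5) in frame 2.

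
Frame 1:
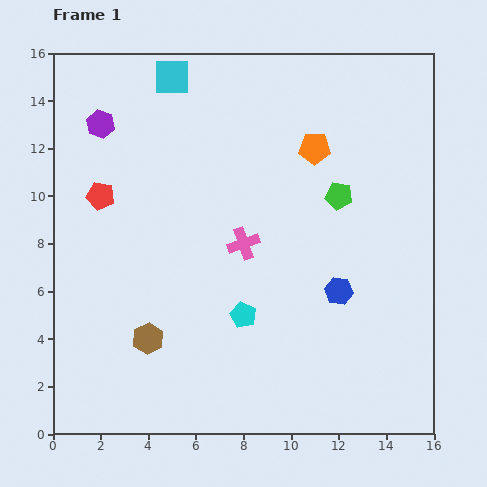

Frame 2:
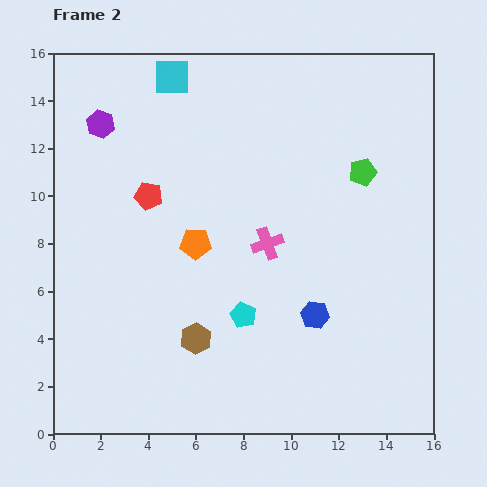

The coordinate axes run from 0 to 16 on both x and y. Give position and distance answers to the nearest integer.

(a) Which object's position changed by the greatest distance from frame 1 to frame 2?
the orange pentagon

(moved 6; next 2)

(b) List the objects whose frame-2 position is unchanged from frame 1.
the purple hexagon, the cyan pentagon, the cyan square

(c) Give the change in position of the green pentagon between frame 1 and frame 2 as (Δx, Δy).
(1, 1)

The green pentagon was at (12, 10) in frame 1 and (13, 11) in frame 2.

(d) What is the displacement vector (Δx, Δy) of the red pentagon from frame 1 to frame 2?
(2, 0)

The red pentagon was at (2, 10) in frame 1 and (4, 10) in frame 2.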